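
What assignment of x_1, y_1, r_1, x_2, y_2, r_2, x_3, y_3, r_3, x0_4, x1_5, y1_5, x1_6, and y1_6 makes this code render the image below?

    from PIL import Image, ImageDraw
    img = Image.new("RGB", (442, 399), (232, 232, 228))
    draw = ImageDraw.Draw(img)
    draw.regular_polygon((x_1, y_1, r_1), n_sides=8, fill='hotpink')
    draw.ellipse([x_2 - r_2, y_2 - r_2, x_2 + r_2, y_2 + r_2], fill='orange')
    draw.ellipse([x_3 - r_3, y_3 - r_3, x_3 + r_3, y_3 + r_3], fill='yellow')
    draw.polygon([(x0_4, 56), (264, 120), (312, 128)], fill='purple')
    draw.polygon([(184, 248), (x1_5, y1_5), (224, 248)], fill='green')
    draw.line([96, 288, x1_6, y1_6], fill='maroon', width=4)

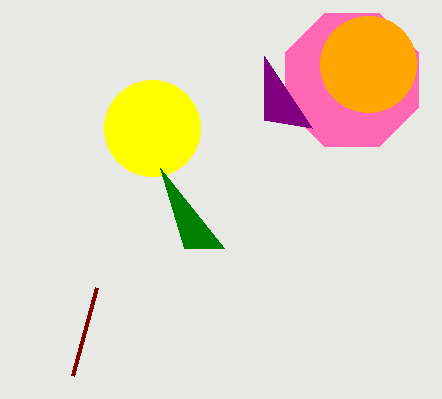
x_1 = 352
y_1 = 80
r_1 = 72
x_2 = 368
y_2 = 64
r_2 = 48
x_3 = 152
y_3 = 128
r_3 = 48
x0_4 = 264
x1_5 = 160
y1_5 = 168
x1_6 = 72
y1_6 = 376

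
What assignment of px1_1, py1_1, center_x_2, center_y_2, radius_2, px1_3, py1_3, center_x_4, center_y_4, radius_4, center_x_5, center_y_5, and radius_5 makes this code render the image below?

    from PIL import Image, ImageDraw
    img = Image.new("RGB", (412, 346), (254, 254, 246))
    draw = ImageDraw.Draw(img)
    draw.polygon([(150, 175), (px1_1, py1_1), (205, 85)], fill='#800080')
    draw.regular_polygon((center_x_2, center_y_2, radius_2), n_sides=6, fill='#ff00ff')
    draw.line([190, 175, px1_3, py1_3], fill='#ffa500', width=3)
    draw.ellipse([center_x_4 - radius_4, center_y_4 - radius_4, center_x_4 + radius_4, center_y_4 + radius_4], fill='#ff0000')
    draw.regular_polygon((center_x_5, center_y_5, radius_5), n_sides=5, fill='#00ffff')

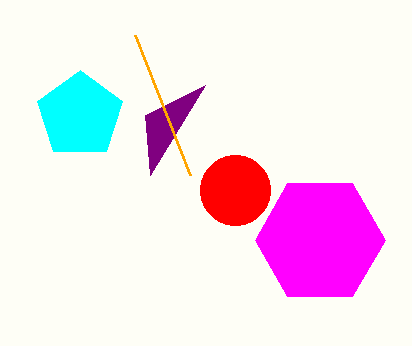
px1_1 = 145; py1_1 = 115; center_x_2 = 320; center_y_2 = 240; radius_2 = 65; px1_3 = 135; py1_3 = 35; center_x_4 = 235; center_y_4 = 190; radius_4 = 35; center_x_5 = 80; center_y_5 = 115; radius_5 = 45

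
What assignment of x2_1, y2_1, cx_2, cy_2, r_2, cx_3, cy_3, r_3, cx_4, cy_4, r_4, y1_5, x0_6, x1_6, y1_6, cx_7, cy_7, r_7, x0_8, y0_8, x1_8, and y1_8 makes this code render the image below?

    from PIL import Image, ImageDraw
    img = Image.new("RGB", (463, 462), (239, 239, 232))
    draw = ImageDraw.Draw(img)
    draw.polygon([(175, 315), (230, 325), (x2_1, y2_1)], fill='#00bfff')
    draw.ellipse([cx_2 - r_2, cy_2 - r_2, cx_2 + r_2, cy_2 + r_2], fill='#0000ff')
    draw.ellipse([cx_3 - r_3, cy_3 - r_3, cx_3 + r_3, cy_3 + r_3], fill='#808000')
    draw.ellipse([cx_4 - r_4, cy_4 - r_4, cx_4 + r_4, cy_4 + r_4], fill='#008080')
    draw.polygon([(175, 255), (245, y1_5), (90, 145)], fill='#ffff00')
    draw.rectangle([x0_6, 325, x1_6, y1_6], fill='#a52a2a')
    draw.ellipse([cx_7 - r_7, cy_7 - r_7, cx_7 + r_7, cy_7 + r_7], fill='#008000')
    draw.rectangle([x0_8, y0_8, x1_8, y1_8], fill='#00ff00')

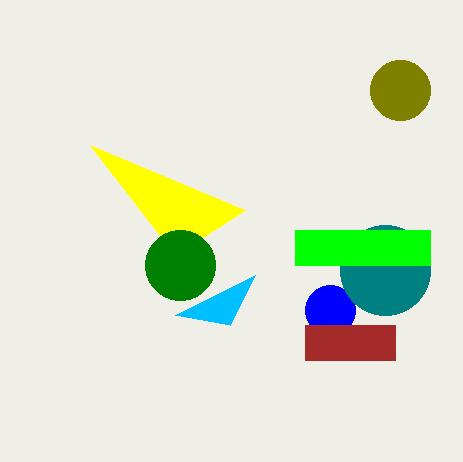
x2_1 = 255, y2_1 = 275, cx_2 = 330, cy_2 = 310, r_2 = 25, cx_3 = 400, cy_3 = 90, r_3 = 30, cx_4 = 385, cy_4 = 270, r_4 = 45, y1_5 = 210, x0_6 = 305, x1_6 = 395, y1_6 = 360, cx_7 = 180, cy_7 = 265, r_7 = 35, x0_8 = 295, y0_8 = 230, x1_8 = 430, y1_8 = 265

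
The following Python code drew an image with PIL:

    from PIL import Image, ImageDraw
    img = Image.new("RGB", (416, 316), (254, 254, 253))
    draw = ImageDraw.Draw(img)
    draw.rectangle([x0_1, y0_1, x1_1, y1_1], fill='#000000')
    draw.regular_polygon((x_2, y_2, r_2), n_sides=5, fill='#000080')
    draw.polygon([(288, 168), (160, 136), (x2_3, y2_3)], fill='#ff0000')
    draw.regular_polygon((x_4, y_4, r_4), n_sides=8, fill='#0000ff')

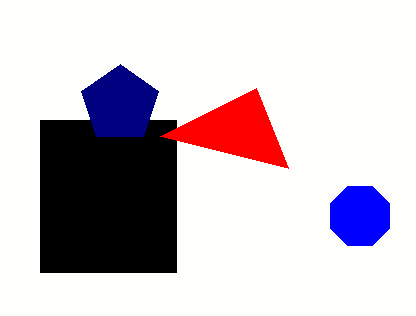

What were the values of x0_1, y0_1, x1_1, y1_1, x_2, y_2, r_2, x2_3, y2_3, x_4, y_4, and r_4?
x0_1 = 40, y0_1 = 120, x1_1 = 176, y1_1 = 272, x_2 = 120, y_2 = 104, r_2 = 40, x2_3 = 256, y2_3 = 88, x_4 = 360, y_4 = 216, r_4 = 32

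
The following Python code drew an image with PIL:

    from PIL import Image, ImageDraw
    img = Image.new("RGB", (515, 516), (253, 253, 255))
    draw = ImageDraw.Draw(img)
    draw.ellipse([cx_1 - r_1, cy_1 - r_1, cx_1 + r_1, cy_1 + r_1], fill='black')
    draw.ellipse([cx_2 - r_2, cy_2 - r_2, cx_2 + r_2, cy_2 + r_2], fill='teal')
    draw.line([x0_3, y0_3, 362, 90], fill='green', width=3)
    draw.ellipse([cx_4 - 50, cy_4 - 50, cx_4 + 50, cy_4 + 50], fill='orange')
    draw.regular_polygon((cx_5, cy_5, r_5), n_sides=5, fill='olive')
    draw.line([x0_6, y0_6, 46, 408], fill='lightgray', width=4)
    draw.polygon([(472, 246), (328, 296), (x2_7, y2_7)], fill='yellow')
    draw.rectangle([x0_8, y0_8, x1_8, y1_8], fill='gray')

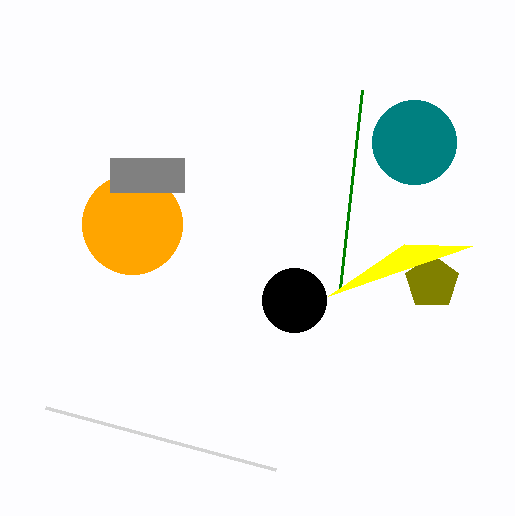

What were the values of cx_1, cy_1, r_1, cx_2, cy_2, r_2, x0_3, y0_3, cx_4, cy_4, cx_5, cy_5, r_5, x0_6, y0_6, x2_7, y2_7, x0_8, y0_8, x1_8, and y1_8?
cx_1 = 294; cy_1 = 300; r_1 = 32; cx_2 = 414; cy_2 = 142; r_2 = 42; x0_3 = 340; y0_3 = 288; cx_4 = 132; cy_4 = 224; cx_5 = 432; cy_5 = 282; r_5 = 28; x0_6 = 276; y0_6 = 470; x2_7 = 404; y2_7 = 244; x0_8 = 110; y0_8 = 158; x1_8 = 184; y1_8 = 192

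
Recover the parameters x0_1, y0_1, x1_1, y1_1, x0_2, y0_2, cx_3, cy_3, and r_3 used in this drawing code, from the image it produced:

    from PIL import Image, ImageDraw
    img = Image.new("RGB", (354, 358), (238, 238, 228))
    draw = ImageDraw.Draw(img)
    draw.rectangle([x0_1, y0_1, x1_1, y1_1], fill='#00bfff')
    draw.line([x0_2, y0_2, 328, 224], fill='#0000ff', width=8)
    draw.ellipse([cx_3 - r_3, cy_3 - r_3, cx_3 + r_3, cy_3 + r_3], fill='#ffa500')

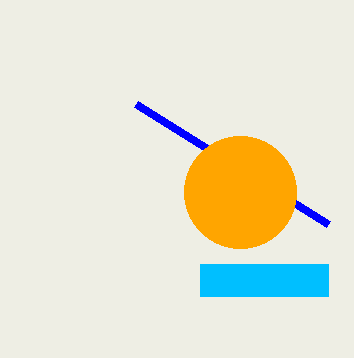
x0_1 = 200
y0_1 = 264
x1_1 = 328
y1_1 = 296
x0_2 = 136
y0_2 = 104
cx_3 = 240
cy_3 = 192
r_3 = 56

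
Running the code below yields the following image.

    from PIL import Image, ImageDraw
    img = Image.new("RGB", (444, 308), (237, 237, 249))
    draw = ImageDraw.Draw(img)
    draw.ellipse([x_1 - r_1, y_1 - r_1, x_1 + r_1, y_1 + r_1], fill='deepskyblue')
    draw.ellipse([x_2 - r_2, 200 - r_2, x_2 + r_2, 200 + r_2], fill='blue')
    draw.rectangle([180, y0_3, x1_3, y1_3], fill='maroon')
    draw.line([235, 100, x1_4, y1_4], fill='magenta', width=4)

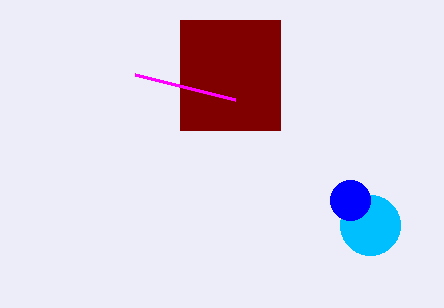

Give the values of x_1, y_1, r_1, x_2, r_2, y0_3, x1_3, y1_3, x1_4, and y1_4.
x_1 = 370; y_1 = 225; r_1 = 30; x_2 = 350; r_2 = 20; y0_3 = 20; x1_3 = 280; y1_3 = 130; x1_4 = 135; y1_4 = 75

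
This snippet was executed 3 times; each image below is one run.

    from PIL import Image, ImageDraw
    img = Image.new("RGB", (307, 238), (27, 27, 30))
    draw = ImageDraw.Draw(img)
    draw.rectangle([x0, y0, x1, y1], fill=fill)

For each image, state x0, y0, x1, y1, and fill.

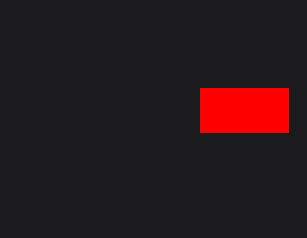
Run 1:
x0 = 200
y0 = 88
x1 = 288
y1 = 132
fill = 'red'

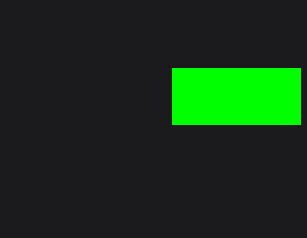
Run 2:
x0 = 172, y0 = 68, x1 = 300, y1 = 124, fill = 'lime'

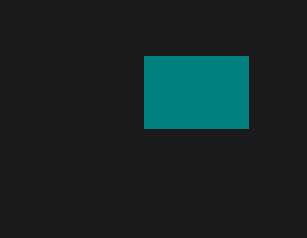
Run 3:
x0 = 144, y0 = 56, x1 = 248, y1 = 128, fill = 'teal'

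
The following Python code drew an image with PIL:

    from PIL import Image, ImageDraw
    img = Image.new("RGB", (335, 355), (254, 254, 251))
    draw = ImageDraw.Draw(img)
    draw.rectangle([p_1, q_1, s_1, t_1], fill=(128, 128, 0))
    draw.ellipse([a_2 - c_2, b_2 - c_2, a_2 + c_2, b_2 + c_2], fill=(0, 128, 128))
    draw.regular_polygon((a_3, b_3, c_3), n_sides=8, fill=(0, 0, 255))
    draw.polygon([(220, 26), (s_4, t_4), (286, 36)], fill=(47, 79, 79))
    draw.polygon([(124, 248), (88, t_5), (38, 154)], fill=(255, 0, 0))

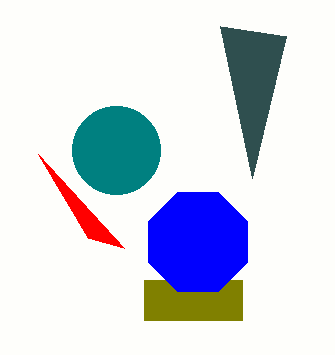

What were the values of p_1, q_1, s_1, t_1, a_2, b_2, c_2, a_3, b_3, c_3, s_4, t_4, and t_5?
p_1 = 144, q_1 = 280, s_1 = 242, t_1 = 320, a_2 = 116, b_2 = 150, c_2 = 44, a_3 = 198, b_3 = 242, c_3 = 54, s_4 = 252, t_4 = 178, t_5 = 238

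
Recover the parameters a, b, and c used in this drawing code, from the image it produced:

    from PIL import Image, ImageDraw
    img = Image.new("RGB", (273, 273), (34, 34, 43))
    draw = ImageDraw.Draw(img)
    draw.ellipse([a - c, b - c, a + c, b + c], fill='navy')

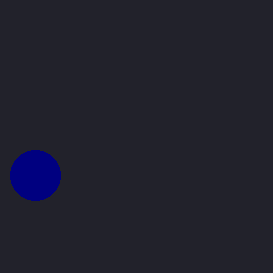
a = 35, b = 175, c = 25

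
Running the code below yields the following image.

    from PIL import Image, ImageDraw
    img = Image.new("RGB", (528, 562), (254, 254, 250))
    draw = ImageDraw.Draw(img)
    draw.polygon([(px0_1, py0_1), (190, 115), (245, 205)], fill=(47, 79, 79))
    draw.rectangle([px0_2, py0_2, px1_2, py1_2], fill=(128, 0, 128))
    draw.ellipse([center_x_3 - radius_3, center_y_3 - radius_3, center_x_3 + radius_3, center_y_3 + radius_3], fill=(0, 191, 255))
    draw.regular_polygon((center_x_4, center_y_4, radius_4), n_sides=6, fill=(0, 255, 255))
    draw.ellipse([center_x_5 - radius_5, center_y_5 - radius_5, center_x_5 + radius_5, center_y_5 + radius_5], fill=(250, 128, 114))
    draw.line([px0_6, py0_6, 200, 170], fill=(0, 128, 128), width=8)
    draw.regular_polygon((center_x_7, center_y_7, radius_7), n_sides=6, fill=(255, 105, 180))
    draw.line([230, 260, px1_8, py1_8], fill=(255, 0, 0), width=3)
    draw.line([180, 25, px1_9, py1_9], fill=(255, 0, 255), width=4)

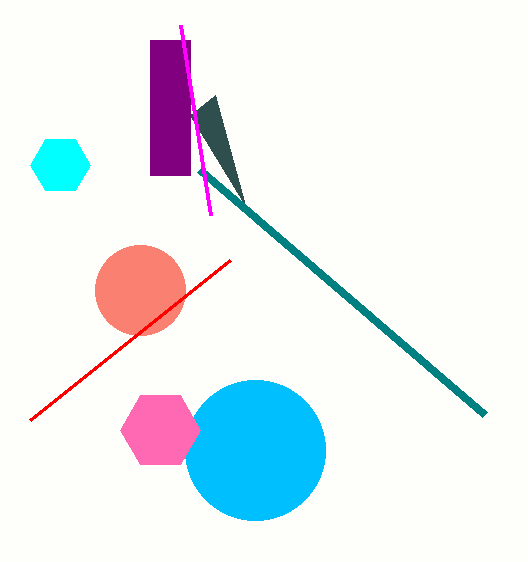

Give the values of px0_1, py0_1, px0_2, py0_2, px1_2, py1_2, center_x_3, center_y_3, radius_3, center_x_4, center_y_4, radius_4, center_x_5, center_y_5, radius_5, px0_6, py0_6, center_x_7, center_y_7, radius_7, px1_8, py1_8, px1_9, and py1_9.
px0_1 = 215
py0_1 = 95
px0_2 = 150
py0_2 = 40
px1_2 = 190
py1_2 = 175
center_x_3 = 255
center_y_3 = 450
radius_3 = 70
center_x_4 = 60
center_y_4 = 165
radius_4 = 30
center_x_5 = 140
center_y_5 = 290
radius_5 = 45
px0_6 = 485
py0_6 = 415
center_x_7 = 160
center_y_7 = 430
radius_7 = 40
px1_8 = 30
py1_8 = 420
px1_9 = 210
py1_9 = 215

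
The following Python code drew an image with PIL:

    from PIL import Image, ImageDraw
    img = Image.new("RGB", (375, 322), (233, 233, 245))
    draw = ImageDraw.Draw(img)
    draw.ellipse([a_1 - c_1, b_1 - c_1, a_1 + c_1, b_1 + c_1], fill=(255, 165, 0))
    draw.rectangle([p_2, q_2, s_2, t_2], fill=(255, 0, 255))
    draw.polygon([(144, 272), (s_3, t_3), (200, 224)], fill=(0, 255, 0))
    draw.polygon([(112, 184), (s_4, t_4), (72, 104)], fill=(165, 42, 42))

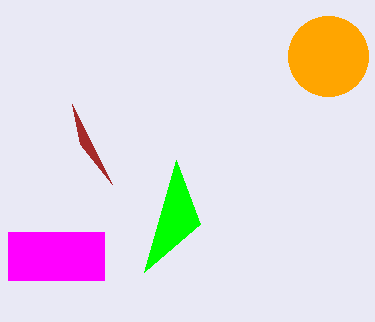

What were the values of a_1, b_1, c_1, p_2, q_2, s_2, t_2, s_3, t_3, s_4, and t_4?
a_1 = 328; b_1 = 56; c_1 = 40; p_2 = 8; q_2 = 232; s_2 = 104; t_2 = 280; s_3 = 176; t_3 = 160; s_4 = 80; t_4 = 144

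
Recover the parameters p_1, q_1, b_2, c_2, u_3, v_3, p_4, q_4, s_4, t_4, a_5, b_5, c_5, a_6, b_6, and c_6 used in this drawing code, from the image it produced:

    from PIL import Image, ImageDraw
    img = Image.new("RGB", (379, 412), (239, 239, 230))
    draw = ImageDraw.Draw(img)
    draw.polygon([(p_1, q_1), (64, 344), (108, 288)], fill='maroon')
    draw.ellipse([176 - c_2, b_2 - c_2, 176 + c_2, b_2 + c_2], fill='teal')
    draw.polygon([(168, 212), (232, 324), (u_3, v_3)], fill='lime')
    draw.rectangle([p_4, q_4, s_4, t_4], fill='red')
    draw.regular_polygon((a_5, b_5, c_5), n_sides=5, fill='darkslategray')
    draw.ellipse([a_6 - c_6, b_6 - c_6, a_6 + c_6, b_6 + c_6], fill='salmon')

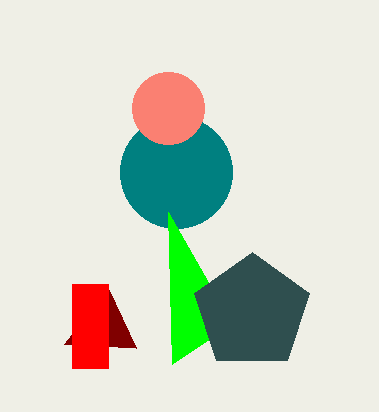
p_1 = 136; q_1 = 348; b_2 = 172; c_2 = 56; u_3 = 172; v_3 = 364; p_4 = 72; q_4 = 284; s_4 = 108; t_4 = 368; a_5 = 252; b_5 = 312; c_5 = 60; a_6 = 168; b_6 = 108; c_6 = 36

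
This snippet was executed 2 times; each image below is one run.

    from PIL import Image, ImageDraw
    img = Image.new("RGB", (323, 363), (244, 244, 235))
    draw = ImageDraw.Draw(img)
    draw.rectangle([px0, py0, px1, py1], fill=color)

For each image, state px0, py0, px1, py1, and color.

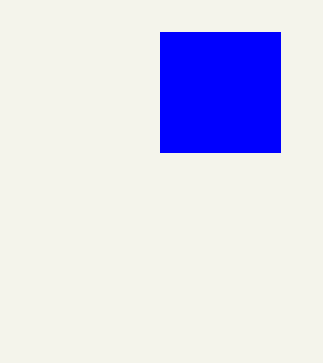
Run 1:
px0 = 160
py0 = 32
px1 = 280
py1 = 152
color = 'blue'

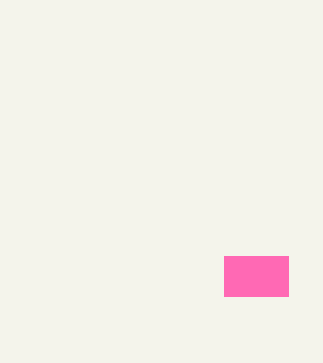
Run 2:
px0 = 224; py0 = 256; px1 = 288; py1 = 296; color = 'hotpink'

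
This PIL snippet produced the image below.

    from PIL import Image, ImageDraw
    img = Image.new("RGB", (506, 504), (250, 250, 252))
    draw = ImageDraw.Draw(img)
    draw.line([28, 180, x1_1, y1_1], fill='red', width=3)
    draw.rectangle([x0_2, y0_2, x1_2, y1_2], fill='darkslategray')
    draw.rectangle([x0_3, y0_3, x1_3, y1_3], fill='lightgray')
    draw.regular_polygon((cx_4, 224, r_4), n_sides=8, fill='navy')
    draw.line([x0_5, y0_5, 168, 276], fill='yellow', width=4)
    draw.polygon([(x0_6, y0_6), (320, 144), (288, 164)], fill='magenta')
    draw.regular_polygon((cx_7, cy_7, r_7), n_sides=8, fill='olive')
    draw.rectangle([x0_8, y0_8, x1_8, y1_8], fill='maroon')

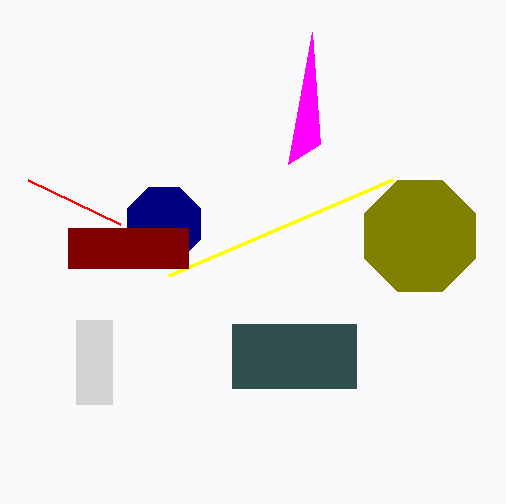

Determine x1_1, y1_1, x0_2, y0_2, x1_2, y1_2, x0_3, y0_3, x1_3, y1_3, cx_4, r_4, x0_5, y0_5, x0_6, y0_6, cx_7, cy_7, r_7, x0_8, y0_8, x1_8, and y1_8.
x1_1 = 120, y1_1 = 224, x0_2 = 232, y0_2 = 324, x1_2 = 356, y1_2 = 388, x0_3 = 76, y0_3 = 320, x1_3 = 112, y1_3 = 404, cx_4 = 164, r_4 = 40, x0_5 = 392, y0_5 = 180, x0_6 = 312, y0_6 = 32, cx_7 = 420, cy_7 = 236, r_7 = 60, x0_8 = 68, y0_8 = 228, x1_8 = 188, y1_8 = 268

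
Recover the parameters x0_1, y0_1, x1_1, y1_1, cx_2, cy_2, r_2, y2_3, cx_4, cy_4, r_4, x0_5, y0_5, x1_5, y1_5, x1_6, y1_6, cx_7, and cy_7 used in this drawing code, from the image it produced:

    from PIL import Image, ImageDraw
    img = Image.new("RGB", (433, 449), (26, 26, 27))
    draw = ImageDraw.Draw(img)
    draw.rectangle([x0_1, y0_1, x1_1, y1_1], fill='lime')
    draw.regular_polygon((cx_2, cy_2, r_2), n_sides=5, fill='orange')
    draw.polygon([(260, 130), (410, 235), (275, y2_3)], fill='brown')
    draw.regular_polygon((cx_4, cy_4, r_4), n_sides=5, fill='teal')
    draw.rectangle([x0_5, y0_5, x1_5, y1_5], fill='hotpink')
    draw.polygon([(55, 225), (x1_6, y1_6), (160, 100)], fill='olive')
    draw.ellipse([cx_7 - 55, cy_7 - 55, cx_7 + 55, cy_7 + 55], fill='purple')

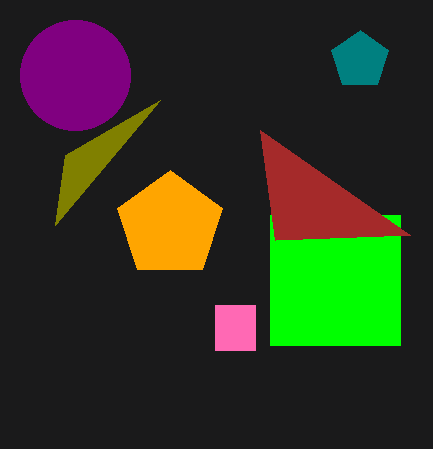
x0_1 = 270
y0_1 = 215
x1_1 = 400
y1_1 = 345
cx_2 = 170
cy_2 = 225
r_2 = 55
y2_3 = 240
cx_4 = 360
cy_4 = 60
r_4 = 30
x0_5 = 215
y0_5 = 305
x1_5 = 255
y1_5 = 350
x1_6 = 65
y1_6 = 155
cx_7 = 75
cy_7 = 75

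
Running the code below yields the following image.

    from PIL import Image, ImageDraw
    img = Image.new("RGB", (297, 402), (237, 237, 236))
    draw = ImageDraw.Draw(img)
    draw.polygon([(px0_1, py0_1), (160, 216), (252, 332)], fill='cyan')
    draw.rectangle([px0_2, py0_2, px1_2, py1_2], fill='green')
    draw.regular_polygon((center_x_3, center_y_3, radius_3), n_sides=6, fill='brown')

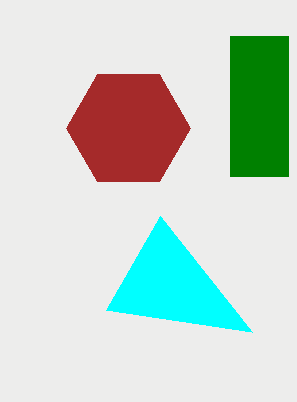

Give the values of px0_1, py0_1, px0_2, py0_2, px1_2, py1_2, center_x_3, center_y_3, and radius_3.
px0_1 = 106, py0_1 = 310, px0_2 = 230, py0_2 = 36, px1_2 = 288, py1_2 = 176, center_x_3 = 128, center_y_3 = 128, radius_3 = 62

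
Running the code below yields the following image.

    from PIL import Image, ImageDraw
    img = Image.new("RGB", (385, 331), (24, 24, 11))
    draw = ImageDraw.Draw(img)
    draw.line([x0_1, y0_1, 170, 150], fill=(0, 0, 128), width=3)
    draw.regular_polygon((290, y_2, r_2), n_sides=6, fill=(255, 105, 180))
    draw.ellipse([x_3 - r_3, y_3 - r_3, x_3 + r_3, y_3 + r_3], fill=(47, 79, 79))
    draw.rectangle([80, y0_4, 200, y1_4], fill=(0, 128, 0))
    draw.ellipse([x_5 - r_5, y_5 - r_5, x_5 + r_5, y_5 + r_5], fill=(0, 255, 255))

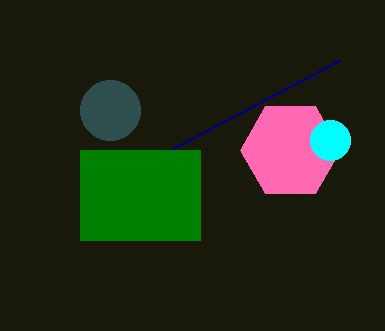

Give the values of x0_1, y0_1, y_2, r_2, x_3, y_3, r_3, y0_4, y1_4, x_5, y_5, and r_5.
x0_1 = 340; y0_1 = 60; y_2 = 150; r_2 = 50; x_3 = 110; y_3 = 110; r_3 = 30; y0_4 = 150; y1_4 = 240; x_5 = 330; y_5 = 140; r_5 = 20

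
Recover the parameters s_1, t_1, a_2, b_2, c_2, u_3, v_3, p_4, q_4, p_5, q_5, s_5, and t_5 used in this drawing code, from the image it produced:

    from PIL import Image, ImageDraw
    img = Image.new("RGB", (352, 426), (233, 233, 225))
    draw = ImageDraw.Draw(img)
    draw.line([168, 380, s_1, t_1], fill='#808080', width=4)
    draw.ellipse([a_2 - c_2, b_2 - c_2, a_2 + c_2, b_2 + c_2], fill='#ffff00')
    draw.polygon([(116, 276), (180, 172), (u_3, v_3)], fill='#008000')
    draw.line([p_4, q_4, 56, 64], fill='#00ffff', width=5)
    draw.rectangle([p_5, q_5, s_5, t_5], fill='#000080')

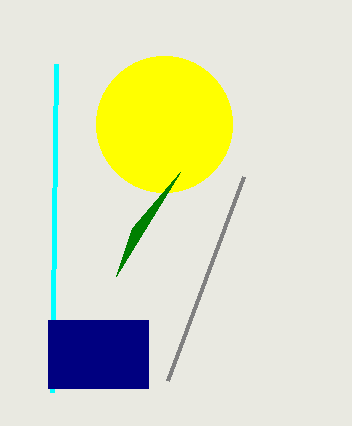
s_1 = 244, t_1 = 176, a_2 = 164, b_2 = 124, c_2 = 68, u_3 = 132, v_3 = 228, p_4 = 52, q_4 = 392, p_5 = 48, q_5 = 320, s_5 = 148, t_5 = 388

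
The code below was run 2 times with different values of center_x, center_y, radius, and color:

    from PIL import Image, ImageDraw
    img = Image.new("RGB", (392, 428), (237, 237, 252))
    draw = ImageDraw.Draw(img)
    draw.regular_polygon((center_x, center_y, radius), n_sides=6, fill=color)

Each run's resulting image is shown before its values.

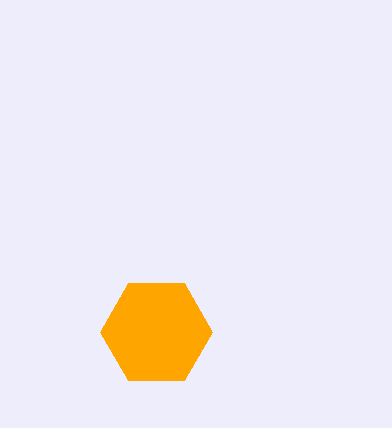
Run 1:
center_x = 156, center_y = 332, radius = 56, color = 'orange'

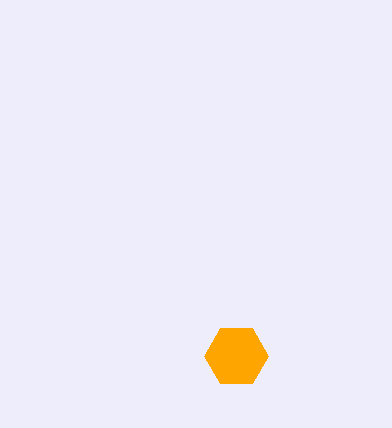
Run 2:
center_x = 236
center_y = 356
radius = 32
color = 'orange'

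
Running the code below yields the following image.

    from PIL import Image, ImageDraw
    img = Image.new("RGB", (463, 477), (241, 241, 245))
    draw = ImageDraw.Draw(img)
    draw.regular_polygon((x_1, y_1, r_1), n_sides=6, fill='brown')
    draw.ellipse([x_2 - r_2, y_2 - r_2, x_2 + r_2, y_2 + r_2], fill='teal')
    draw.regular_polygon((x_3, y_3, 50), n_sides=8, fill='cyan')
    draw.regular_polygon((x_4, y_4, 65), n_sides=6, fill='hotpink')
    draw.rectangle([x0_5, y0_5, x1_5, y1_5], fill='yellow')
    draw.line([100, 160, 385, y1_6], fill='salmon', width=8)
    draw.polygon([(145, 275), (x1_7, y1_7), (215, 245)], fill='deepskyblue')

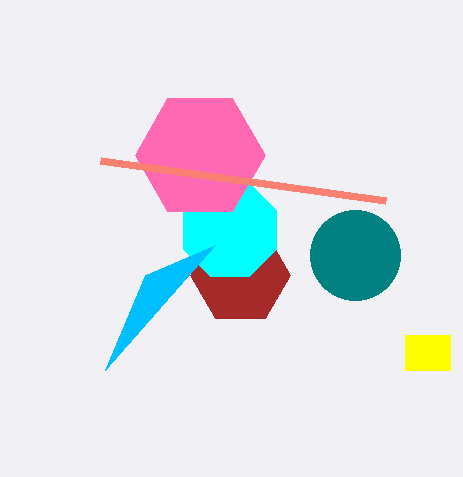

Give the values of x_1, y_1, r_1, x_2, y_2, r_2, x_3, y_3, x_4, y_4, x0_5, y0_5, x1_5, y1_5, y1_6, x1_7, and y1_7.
x_1 = 240, y_1 = 275, r_1 = 50, x_2 = 355, y_2 = 255, r_2 = 45, x_3 = 230, y_3 = 230, x_4 = 200, y_4 = 155, x0_5 = 405, y0_5 = 335, x1_5 = 450, y1_5 = 370, y1_6 = 200, x1_7 = 105, y1_7 = 370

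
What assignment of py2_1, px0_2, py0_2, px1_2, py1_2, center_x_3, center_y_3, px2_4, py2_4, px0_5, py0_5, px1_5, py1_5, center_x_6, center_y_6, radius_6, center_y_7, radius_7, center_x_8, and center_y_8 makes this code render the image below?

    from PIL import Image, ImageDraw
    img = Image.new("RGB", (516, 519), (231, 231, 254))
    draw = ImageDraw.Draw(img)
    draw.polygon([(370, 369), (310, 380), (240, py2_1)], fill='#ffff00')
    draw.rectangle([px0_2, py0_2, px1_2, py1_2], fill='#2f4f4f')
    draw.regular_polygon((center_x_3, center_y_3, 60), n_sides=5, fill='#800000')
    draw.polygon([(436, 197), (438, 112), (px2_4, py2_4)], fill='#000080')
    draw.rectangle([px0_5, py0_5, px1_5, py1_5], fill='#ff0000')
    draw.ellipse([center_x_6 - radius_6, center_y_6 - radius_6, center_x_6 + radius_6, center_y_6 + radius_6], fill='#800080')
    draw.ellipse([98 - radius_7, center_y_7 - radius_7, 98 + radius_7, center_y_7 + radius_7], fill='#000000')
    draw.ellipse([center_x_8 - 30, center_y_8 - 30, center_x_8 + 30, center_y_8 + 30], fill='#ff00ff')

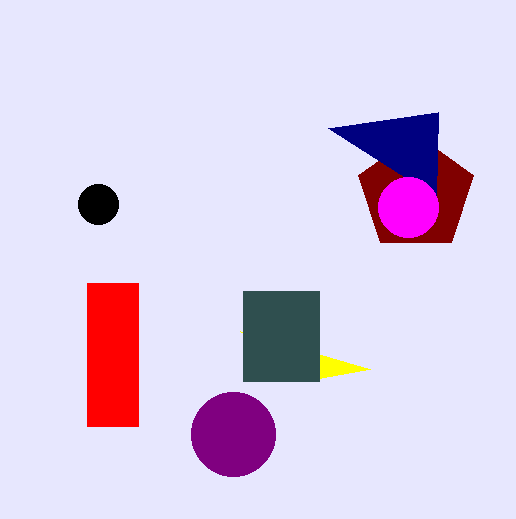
py2_1 = 331, px0_2 = 243, py0_2 = 291, px1_2 = 319, py1_2 = 381, center_x_3 = 416, center_y_3 = 194, px2_4 = 328, py2_4 = 128, px0_5 = 87, py0_5 = 283, px1_5 = 138, py1_5 = 426, center_x_6 = 233, center_y_6 = 434, radius_6 = 42, center_y_7 = 204, radius_7 = 20, center_x_8 = 408, center_y_8 = 207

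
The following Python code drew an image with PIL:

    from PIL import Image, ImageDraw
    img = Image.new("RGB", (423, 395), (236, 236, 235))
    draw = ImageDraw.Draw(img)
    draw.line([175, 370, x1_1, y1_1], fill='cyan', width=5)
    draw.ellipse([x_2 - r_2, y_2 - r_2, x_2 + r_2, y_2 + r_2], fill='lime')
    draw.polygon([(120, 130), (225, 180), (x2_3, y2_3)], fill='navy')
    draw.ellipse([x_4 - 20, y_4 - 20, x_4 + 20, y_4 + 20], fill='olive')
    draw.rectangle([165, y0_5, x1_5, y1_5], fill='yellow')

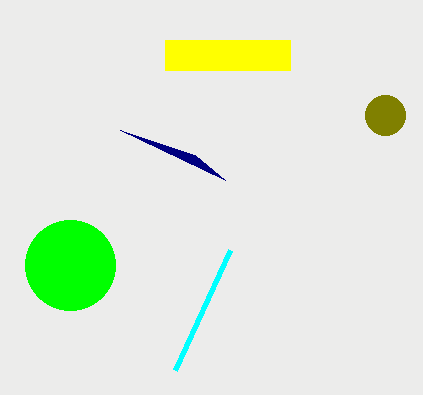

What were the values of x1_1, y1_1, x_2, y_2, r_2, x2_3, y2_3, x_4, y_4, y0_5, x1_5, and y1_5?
x1_1 = 230, y1_1 = 250, x_2 = 70, y_2 = 265, r_2 = 45, x2_3 = 195, y2_3 = 155, x_4 = 385, y_4 = 115, y0_5 = 40, x1_5 = 290, y1_5 = 70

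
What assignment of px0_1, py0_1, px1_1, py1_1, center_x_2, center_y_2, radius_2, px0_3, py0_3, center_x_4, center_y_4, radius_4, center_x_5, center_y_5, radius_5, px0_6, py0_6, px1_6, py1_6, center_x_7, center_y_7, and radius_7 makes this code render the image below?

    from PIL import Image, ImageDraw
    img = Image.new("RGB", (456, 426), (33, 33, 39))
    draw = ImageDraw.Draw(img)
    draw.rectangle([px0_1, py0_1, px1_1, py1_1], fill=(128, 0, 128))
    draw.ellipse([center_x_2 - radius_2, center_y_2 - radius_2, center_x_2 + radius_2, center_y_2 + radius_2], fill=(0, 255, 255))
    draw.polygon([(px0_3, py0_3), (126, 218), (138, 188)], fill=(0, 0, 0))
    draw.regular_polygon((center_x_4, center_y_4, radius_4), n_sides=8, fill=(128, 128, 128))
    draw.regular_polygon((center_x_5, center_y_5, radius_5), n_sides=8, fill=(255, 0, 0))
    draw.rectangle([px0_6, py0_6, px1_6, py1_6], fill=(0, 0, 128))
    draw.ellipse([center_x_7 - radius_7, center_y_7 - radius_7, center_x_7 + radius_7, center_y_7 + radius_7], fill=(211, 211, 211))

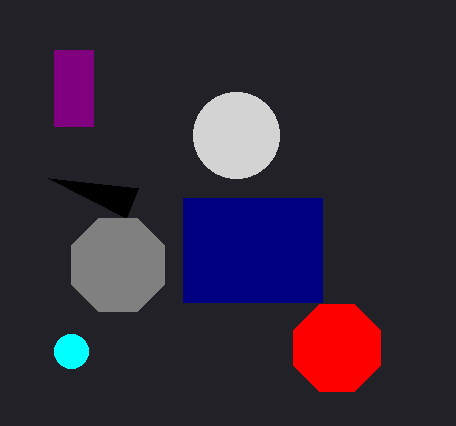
px0_1 = 54
py0_1 = 50
px1_1 = 93
py1_1 = 126
center_x_2 = 71
center_y_2 = 351
radius_2 = 17
px0_3 = 48
py0_3 = 178
center_x_4 = 118
center_y_4 = 265
radius_4 = 50
center_x_5 = 337
center_y_5 = 348
radius_5 = 47
px0_6 = 183
py0_6 = 198
px1_6 = 322
py1_6 = 302
center_x_7 = 236
center_y_7 = 135
radius_7 = 43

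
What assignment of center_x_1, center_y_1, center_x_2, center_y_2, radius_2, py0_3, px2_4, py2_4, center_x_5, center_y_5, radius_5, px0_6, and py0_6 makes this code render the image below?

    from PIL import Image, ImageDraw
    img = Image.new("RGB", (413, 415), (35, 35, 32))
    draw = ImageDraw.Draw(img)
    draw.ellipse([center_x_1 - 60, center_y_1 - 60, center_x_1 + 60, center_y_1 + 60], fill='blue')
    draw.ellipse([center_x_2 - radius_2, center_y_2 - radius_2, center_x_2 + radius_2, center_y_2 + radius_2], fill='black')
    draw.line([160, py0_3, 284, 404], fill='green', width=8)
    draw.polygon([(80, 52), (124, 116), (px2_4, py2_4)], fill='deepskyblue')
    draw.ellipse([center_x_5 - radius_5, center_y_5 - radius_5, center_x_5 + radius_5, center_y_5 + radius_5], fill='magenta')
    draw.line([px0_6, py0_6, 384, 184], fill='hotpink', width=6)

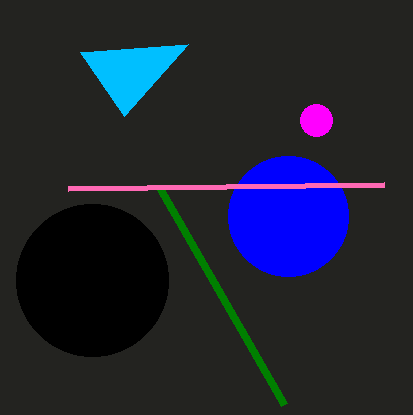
center_x_1 = 288, center_y_1 = 216, center_x_2 = 92, center_y_2 = 280, radius_2 = 76, py0_3 = 188, px2_4 = 188, py2_4 = 44, center_x_5 = 316, center_y_5 = 120, radius_5 = 16, px0_6 = 68, py0_6 = 188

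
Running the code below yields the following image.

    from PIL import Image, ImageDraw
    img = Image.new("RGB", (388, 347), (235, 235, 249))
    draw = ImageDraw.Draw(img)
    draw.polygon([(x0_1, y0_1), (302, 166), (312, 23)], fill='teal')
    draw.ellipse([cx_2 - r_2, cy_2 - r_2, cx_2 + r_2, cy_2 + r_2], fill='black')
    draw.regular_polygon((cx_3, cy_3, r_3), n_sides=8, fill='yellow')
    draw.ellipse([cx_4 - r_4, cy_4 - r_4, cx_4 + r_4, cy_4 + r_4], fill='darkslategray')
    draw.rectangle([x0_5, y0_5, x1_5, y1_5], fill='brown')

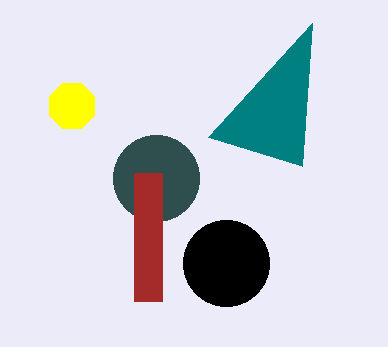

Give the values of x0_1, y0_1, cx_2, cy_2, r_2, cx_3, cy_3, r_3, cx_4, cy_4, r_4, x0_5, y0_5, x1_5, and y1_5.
x0_1 = 208
y0_1 = 137
cx_2 = 226
cy_2 = 263
r_2 = 43
cx_3 = 72
cy_3 = 106
r_3 = 24
cx_4 = 156
cy_4 = 178
r_4 = 43
x0_5 = 134
y0_5 = 173
x1_5 = 162
y1_5 = 301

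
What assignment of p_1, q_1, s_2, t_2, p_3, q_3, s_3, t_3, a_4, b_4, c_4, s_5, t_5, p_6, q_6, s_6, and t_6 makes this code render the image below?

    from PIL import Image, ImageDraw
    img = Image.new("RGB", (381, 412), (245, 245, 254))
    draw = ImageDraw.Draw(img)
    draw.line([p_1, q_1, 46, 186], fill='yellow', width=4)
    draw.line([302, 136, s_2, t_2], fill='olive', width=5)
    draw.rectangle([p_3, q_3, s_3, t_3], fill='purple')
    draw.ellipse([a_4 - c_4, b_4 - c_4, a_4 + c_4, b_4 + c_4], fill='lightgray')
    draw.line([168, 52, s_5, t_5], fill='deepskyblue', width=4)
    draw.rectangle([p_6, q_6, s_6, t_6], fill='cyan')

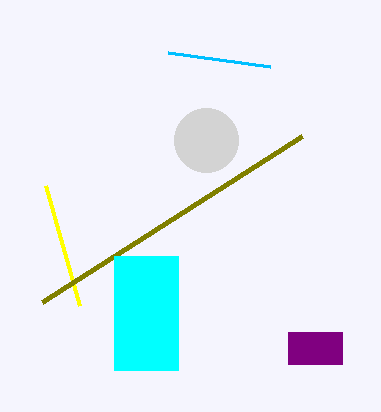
p_1 = 80
q_1 = 306
s_2 = 42
t_2 = 302
p_3 = 288
q_3 = 332
s_3 = 342
t_3 = 364
a_4 = 206
b_4 = 140
c_4 = 32
s_5 = 270
t_5 = 66
p_6 = 114
q_6 = 256
s_6 = 178
t_6 = 370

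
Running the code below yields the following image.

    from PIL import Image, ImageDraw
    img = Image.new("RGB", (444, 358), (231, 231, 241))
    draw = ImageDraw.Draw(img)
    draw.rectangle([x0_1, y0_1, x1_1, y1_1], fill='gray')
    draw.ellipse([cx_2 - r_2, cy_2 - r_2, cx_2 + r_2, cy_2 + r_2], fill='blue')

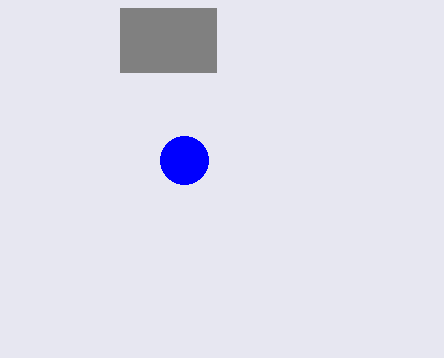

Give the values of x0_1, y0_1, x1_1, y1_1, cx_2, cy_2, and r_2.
x0_1 = 120
y0_1 = 8
x1_1 = 216
y1_1 = 72
cx_2 = 184
cy_2 = 160
r_2 = 24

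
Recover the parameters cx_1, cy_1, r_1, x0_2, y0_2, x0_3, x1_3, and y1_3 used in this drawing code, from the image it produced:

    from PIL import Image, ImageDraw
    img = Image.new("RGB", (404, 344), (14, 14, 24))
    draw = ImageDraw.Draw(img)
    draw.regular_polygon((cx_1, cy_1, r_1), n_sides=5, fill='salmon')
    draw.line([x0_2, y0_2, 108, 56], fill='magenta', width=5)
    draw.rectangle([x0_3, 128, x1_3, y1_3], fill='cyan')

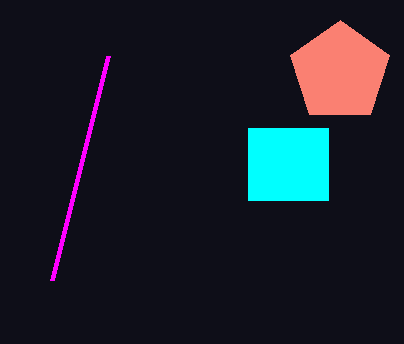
cx_1 = 340, cy_1 = 72, r_1 = 52, x0_2 = 52, y0_2 = 280, x0_3 = 248, x1_3 = 328, y1_3 = 200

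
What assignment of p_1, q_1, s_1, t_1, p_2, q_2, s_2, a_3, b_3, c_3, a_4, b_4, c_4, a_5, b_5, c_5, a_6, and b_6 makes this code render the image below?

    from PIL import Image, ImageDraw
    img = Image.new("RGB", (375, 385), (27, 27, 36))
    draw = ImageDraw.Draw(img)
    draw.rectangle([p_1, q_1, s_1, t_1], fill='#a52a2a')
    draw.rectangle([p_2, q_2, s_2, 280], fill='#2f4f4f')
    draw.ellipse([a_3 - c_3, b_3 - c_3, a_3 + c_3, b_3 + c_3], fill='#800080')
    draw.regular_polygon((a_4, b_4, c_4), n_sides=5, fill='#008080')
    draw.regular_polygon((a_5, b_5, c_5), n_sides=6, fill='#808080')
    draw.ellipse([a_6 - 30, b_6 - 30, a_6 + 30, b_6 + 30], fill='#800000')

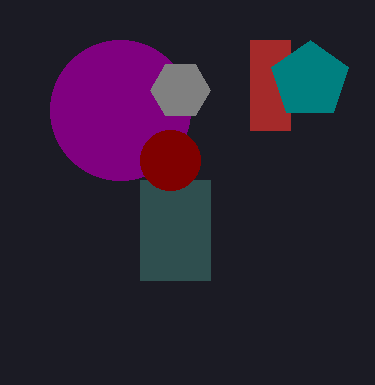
p_1 = 250
q_1 = 40
s_1 = 290
t_1 = 130
p_2 = 140
q_2 = 180
s_2 = 210
a_3 = 120
b_3 = 110
c_3 = 70
a_4 = 310
b_4 = 80
c_4 = 40
a_5 = 180
b_5 = 90
c_5 = 30
a_6 = 170
b_6 = 160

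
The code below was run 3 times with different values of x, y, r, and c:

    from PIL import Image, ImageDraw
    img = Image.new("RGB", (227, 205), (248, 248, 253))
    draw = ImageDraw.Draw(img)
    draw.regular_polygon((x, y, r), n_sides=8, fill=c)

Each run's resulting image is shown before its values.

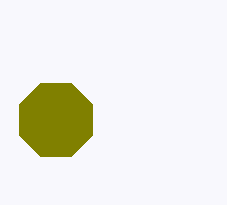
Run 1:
x = 56, y = 120, r = 40, c = 'olive'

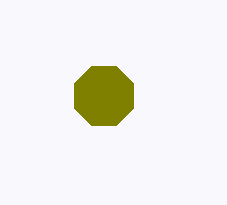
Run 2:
x = 104, y = 96, r = 32, c = 'olive'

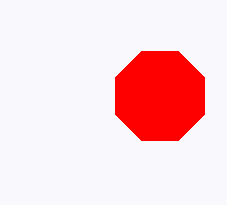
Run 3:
x = 160; y = 96; r = 48; c = 'red'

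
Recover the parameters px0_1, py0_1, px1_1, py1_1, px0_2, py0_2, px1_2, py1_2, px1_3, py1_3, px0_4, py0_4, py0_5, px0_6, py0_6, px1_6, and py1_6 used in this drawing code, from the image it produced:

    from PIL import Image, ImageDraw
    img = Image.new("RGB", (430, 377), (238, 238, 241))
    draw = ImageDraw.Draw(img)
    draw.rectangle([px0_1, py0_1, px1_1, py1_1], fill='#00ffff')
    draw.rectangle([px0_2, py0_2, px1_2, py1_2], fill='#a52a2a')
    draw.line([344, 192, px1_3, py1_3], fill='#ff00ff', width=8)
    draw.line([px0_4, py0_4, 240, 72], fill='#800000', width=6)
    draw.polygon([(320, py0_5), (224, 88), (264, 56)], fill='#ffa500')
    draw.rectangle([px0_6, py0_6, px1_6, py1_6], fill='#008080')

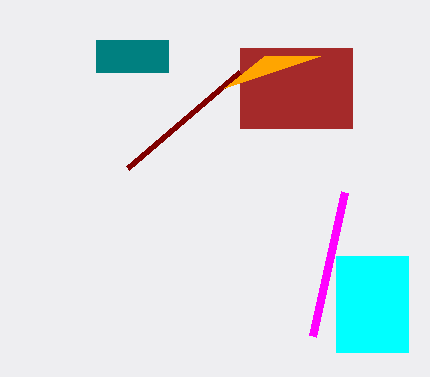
px0_1 = 336; py0_1 = 256; px1_1 = 408; py1_1 = 352; px0_2 = 240; py0_2 = 48; px1_2 = 352; py1_2 = 128; px1_3 = 312; py1_3 = 336; px0_4 = 128; py0_4 = 168; py0_5 = 56; px0_6 = 96; py0_6 = 40; px1_6 = 168; py1_6 = 72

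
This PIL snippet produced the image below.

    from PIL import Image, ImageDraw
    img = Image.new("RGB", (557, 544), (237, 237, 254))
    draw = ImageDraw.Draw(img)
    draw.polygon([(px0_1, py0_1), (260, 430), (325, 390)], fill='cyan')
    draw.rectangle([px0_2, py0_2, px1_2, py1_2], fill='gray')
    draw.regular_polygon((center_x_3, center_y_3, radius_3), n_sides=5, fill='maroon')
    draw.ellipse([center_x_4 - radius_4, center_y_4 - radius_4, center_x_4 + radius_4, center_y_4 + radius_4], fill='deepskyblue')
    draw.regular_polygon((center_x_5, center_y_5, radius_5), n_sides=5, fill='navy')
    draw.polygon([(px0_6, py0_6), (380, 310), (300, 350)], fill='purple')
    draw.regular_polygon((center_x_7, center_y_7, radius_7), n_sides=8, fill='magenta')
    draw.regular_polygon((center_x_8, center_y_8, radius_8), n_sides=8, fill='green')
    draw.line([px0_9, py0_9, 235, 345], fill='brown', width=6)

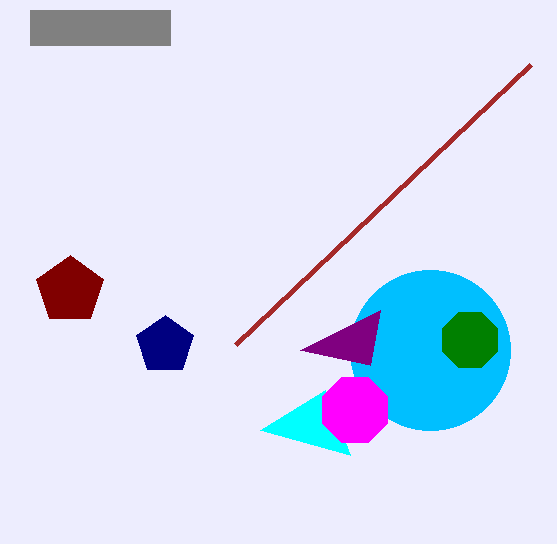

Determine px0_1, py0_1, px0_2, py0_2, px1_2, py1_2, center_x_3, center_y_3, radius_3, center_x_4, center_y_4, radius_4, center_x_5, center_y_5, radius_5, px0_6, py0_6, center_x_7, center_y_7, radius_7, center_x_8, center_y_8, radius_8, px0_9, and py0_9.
px0_1 = 350; py0_1 = 455; px0_2 = 30; py0_2 = 10; px1_2 = 170; py1_2 = 45; center_x_3 = 70; center_y_3 = 290; radius_3 = 35; center_x_4 = 430; center_y_4 = 350; radius_4 = 80; center_x_5 = 165; center_y_5 = 345; radius_5 = 30; px0_6 = 370; py0_6 = 365; center_x_7 = 355; center_y_7 = 410; radius_7 = 35; center_x_8 = 470; center_y_8 = 340; radius_8 = 30; px0_9 = 530; py0_9 = 65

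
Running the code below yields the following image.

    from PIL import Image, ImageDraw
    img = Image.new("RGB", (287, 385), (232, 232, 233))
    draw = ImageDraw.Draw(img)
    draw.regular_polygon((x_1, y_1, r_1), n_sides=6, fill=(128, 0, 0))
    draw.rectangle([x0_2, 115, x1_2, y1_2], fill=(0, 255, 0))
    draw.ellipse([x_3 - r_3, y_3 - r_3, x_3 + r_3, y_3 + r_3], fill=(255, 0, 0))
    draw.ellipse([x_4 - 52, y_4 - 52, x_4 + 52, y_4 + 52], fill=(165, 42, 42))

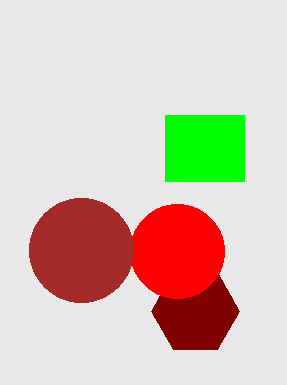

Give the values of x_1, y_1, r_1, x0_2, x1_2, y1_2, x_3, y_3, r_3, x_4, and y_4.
x_1 = 195; y_1 = 311; r_1 = 44; x0_2 = 165; x1_2 = 244; y1_2 = 181; x_3 = 177; y_3 = 251; r_3 = 47; x_4 = 81; y_4 = 250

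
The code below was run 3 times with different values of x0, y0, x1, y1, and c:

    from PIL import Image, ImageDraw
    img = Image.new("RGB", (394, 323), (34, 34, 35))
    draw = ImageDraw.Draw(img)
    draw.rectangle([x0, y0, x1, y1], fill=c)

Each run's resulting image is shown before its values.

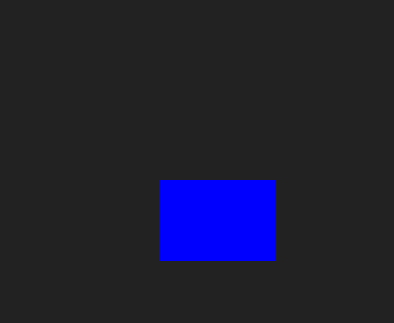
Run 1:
x0 = 160
y0 = 180
x1 = 275
y1 = 260
c = 'blue'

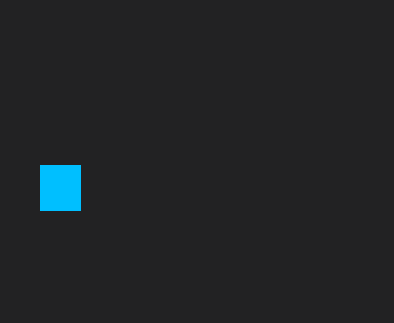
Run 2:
x0 = 40
y0 = 165
x1 = 80
y1 = 210
c = 'deepskyblue'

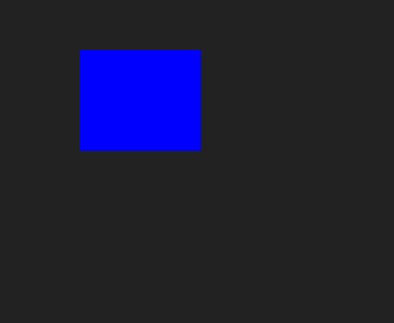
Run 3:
x0 = 80
y0 = 50
x1 = 200
y1 = 150
c = 'blue'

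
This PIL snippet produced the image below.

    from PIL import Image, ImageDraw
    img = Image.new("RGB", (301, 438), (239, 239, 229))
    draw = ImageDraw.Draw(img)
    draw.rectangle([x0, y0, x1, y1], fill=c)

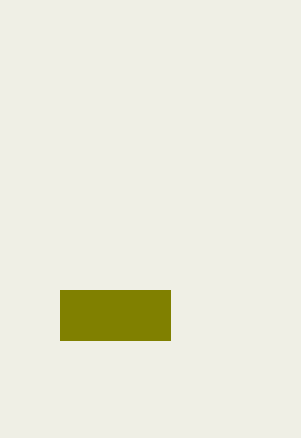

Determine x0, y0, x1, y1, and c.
x0 = 60, y0 = 290, x1 = 170, y1 = 340, c = 'olive'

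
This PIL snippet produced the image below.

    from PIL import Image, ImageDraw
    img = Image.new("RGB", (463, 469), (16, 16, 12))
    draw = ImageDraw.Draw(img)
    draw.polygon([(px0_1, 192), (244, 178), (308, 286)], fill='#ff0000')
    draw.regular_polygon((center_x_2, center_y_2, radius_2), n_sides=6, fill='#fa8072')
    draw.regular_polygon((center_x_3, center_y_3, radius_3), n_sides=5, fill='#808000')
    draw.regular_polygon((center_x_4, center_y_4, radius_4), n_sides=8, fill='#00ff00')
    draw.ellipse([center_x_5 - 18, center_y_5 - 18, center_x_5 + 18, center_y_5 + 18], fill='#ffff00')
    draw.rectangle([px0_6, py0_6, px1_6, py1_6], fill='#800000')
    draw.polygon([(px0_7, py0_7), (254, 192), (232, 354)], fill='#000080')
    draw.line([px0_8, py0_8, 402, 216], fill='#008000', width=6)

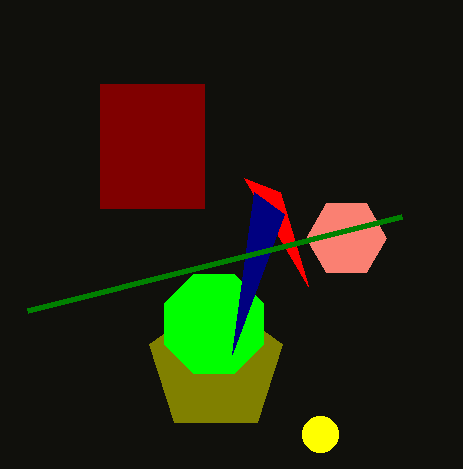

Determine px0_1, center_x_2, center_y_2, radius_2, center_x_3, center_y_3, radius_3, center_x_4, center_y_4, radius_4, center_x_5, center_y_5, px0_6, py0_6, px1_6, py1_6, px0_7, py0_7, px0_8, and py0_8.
px0_1 = 280
center_x_2 = 346
center_y_2 = 238
radius_2 = 40
center_x_3 = 216
center_y_3 = 366
radius_3 = 70
center_x_4 = 214
center_y_4 = 324
radius_4 = 54
center_x_5 = 320
center_y_5 = 434
px0_6 = 100
py0_6 = 84
px1_6 = 204
py1_6 = 208
px0_7 = 284
py0_7 = 214
px0_8 = 28
py0_8 = 310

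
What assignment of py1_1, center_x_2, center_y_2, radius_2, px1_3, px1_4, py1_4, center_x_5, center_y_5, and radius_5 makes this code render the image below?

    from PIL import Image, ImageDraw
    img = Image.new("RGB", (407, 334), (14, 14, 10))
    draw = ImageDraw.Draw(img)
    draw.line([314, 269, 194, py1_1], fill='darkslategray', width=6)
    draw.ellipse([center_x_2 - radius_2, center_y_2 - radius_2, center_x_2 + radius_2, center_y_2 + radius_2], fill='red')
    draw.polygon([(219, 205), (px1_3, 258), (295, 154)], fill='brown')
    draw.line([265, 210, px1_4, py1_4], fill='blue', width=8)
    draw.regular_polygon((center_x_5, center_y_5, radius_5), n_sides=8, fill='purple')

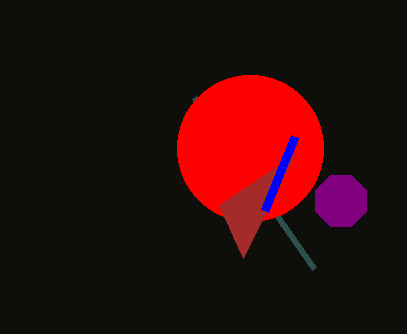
py1_1 = 98
center_x_2 = 250
center_y_2 = 148
radius_2 = 73
px1_3 = 243
px1_4 = 295
py1_4 = 136
center_x_5 = 341
center_y_5 = 201
radius_5 = 28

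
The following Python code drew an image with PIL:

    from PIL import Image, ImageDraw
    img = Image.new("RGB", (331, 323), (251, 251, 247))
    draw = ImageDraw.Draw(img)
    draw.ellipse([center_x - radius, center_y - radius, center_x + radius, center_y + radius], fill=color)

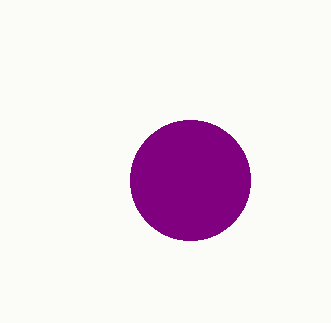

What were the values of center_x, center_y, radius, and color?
center_x = 190; center_y = 180; radius = 60; color = 'purple'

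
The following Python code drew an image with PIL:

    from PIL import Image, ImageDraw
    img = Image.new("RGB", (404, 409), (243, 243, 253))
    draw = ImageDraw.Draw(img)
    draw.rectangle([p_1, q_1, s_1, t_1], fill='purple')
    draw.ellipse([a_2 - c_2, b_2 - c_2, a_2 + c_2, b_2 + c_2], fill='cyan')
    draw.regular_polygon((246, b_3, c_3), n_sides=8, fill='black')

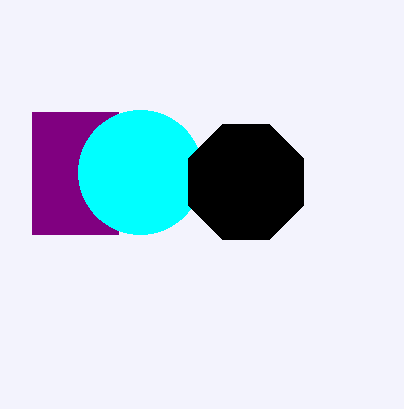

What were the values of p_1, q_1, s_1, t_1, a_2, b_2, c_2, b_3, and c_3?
p_1 = 32
q_1 = 112
s_1 = 118
t_1 = 234
a_2 = 140
b_2 = 172
c_2 = 62
b_3 = 182
c_3 = 62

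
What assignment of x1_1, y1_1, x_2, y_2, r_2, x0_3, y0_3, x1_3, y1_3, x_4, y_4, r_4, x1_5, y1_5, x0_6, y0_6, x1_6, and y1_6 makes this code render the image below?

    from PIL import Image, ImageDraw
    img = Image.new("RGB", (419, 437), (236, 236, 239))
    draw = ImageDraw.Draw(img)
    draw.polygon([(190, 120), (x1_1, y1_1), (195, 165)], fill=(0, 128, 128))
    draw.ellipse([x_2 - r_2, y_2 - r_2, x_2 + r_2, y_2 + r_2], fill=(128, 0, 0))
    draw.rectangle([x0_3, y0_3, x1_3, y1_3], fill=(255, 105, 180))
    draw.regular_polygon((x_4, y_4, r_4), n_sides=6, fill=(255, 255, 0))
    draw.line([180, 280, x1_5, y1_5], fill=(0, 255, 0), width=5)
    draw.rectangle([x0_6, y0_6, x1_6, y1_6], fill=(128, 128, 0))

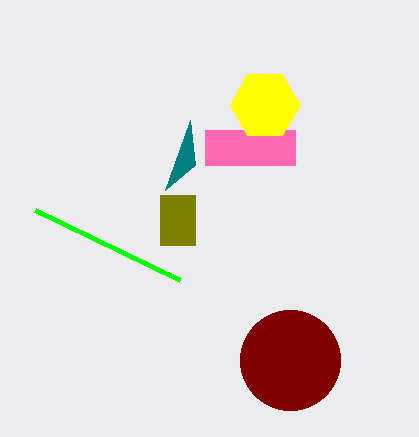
x1_1 = 165; y1_1 = 190; x_2 = 290; y_2 = 360; r_2 = 50; x0_3 = 205; y0_3 = 130; x1_3 = 295; y1_3 = 165; x_4 = 265; y_4 = 105; r_4 = 35; x1_5 = 35; y1_5 = 210; x0_6 = 160; y0_6 = 195; x1_6 = 195; y1_6 = 245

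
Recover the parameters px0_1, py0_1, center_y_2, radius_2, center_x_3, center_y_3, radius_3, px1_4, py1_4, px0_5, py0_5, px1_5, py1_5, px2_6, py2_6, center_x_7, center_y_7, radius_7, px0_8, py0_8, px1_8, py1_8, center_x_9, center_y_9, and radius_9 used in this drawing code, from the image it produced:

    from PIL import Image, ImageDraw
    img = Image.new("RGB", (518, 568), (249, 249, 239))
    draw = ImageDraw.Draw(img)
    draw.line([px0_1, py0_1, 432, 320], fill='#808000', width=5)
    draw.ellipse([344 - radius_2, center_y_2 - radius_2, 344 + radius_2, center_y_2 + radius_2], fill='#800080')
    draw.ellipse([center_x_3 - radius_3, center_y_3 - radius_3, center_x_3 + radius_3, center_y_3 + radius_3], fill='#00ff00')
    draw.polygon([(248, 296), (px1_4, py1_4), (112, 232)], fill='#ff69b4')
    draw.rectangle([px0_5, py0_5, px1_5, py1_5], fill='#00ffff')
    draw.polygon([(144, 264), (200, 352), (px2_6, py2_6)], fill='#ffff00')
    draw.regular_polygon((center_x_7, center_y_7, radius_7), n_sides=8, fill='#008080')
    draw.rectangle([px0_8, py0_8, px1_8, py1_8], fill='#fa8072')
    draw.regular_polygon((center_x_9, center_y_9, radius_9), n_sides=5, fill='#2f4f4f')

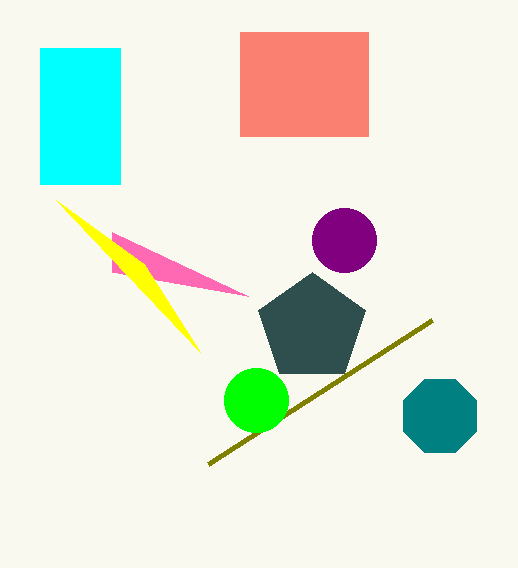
px0_1 = 208, py0_1 = 464, center_y_2 = 240, radius_2 = 32, center_x_3 = 256, center_y_3 = 400, radius_3 = 32, px1_4 = 112, py1_4 = 272, px0_5 = 40, py0_5 = 48, px1_5 = 120, py1_5 = 184, px2_6 = 56, py2_6 = 200, center_x_7 = 440, center_y_7 = 416, radius_7 = 40, px0_8 = 240, py0_8 = 32, px1_8 = 368, py1_8 = 136, center_x_9 = 312, center_y_9 = 328, radius_9 = 56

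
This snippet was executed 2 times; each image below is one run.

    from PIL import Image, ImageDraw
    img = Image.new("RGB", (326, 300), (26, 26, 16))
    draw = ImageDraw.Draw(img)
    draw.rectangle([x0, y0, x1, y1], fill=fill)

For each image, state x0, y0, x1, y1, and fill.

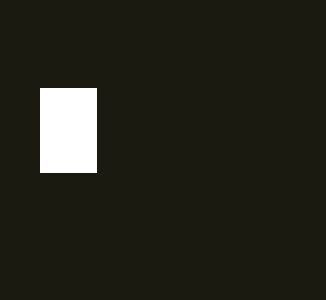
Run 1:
x0 = 40, y0 = 88, x1 = 96, y1 = 172, fill = 'white'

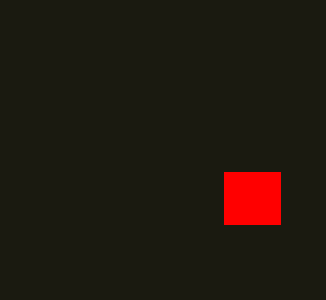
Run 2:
x0 = 224, y0 = 172, x1 = 280, y1 = 224, fill = 'red'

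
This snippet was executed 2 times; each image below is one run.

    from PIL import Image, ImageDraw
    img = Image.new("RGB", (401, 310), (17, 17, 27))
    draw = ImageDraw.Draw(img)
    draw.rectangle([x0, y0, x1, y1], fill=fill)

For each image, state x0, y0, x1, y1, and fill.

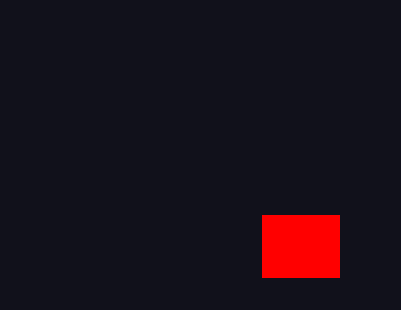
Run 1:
x0 = 262
y0 = 215
x1 = 339
y1 = 277
fill = 'red'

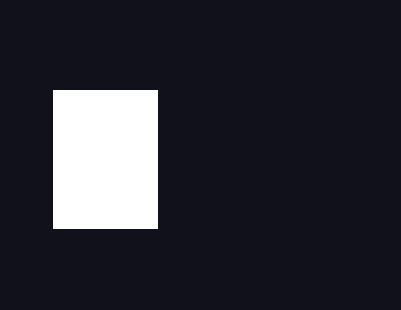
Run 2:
x0 = 53; y0 = 90; x1 = 157; y1 = 228; fill = 'white'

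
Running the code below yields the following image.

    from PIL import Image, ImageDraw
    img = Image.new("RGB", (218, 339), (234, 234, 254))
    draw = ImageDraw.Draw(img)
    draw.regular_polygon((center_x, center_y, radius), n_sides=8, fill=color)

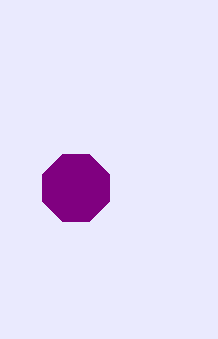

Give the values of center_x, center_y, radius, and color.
center_x = 76, center_y = 188, radius = 36, color = 'purple'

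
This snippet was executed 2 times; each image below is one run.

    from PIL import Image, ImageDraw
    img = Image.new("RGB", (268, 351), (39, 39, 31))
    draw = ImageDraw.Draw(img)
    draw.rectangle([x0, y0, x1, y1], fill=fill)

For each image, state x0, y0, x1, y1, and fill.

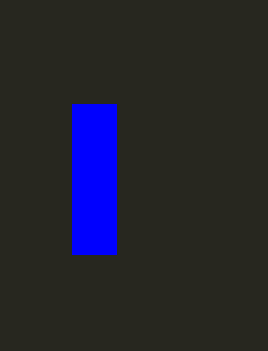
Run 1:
x0 = 72, y0 = 104, x1 = 116, y1 = 254, fill = 'blue'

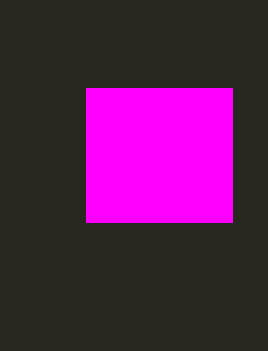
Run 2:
x0 = 86, y0 = 88, x1 = 232, y1 = 222, fill = 'magenta'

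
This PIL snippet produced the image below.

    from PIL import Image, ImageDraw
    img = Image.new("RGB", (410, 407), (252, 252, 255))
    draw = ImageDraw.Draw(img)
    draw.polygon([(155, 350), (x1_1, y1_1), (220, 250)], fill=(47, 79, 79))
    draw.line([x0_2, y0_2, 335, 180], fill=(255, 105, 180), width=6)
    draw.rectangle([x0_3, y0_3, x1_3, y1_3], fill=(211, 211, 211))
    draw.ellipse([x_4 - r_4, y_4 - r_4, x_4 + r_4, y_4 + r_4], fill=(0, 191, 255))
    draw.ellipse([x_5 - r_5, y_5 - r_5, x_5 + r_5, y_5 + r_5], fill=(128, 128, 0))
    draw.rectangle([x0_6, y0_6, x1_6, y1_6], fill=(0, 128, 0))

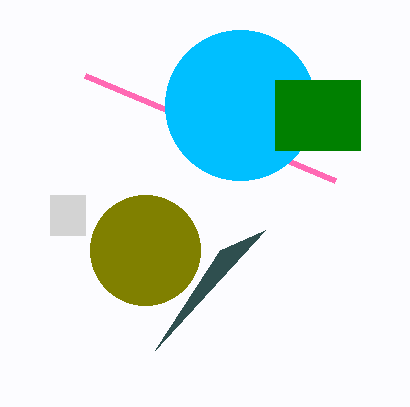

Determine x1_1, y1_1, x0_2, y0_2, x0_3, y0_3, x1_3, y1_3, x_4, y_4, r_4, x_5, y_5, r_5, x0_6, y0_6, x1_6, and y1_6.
x1_1 = 265; y1_1 = 230; x0_2 = 85; y0_2 = 75; x0_3 = 50; y0_3 = 195; x1_3 = 85; y1_3 = 235; x_4 = 240; y_4 = 105; r_4 = 75; x_5 = 145; y_5 = 250; r_5 = 55; x0_6 = 275; y0_6 = 80; x1_6 = 360; y1_6 = 150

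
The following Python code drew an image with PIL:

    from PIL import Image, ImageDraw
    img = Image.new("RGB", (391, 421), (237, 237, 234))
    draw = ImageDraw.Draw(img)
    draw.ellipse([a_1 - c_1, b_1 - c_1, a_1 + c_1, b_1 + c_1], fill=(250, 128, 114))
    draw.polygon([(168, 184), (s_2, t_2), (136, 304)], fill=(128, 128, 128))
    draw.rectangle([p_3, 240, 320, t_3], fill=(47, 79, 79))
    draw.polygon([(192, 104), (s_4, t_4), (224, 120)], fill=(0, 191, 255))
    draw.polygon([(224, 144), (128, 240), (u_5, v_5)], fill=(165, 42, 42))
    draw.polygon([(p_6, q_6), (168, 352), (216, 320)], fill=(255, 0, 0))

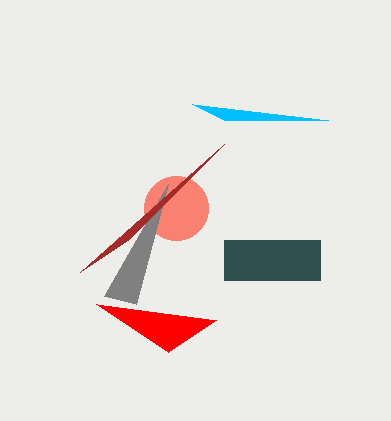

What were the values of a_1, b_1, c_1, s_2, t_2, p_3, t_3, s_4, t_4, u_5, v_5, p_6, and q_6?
a_1 = 176; b_1 = 208; c_1 = 32; s_2 = 104; t_2 = 296; p_3 = 224; t_3 = 280; s_4 = 328; t_4 = 120; u_5 = 80; v_5 = 272; p_6 = 96; q_6 = 304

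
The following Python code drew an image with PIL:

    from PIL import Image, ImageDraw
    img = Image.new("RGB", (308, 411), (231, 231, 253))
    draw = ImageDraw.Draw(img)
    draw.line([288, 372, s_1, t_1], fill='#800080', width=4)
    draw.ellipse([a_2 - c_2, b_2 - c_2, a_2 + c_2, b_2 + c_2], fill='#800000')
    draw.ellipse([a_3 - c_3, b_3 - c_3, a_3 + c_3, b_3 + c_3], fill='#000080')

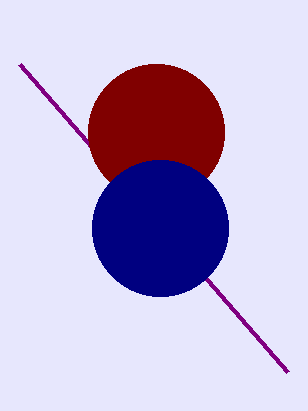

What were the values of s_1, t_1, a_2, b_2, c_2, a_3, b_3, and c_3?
s_1 = 20, t_1 = 64, a_2 = 156, b_2 = 132, c_2 = 68, a_3 = 160, b_3 = 228, c_3 = 68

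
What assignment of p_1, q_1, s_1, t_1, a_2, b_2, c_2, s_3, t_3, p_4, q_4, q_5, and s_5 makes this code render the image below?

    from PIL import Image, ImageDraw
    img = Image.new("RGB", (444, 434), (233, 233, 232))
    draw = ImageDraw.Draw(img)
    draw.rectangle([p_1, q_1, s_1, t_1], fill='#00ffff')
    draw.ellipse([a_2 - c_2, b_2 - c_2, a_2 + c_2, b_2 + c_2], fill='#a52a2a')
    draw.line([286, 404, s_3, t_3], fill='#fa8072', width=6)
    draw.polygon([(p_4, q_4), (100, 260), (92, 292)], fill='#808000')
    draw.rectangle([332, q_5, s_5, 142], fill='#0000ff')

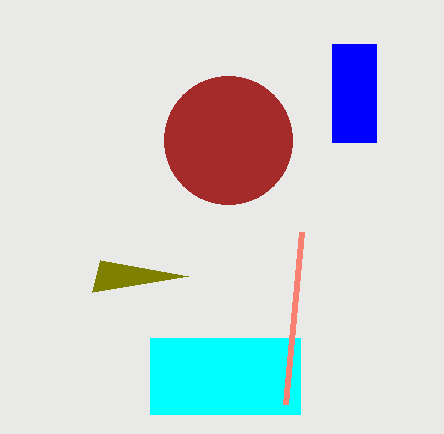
p_1 = 150; q_1 = 338; s_1 = 300; t_1 = 414; a_2 = 228; b_2 = 140; c_2 = 64; s_3 = 302; t_3 = 232; p_4 = 188; q_4 = 276; q_5 = 44; s_5 = 376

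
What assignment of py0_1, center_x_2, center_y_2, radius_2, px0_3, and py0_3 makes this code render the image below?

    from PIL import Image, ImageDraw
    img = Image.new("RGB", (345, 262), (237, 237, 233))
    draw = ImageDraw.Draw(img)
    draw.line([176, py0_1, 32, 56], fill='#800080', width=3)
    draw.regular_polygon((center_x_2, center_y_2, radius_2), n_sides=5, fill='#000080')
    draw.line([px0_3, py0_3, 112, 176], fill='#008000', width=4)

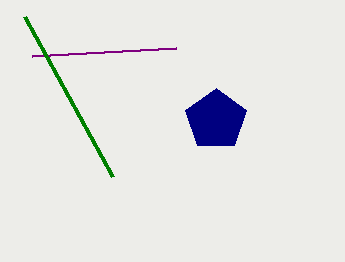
py0_1 = 48
center_x_2 = 216
center_y_2 = 120
radius_2 = 32
px0_3 = 24
py0_3 = 16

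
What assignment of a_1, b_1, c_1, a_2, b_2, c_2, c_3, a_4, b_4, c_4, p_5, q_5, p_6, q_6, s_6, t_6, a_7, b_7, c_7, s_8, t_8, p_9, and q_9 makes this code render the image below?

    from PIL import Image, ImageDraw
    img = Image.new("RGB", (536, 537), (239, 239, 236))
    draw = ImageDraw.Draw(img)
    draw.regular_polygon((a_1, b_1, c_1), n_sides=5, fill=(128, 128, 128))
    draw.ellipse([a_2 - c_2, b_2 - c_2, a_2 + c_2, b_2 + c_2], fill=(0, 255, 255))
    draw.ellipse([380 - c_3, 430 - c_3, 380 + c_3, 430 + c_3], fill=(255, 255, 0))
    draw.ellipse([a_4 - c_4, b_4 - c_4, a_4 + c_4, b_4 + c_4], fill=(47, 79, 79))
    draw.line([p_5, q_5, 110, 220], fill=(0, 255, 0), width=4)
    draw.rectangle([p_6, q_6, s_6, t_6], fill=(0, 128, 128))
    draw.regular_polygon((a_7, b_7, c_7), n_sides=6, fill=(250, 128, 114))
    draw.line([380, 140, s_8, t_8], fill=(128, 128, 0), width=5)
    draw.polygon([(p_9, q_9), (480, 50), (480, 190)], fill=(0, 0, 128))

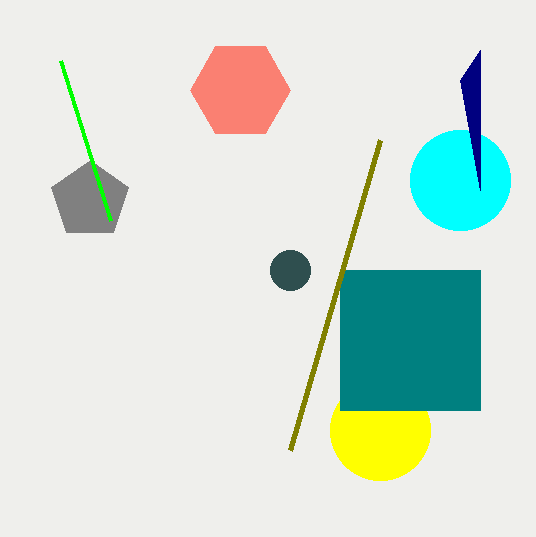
a_1 = 90; b_1 = 200; c_1 = 40; a_2 = 460; b_2 = 180; c_2 = 50; c_3 = 50; a_4 = 290; b_4 = 270; c_4 = 20; p_5 = 60; q_5 = 60; p_6 = 340; q_6 = 270; s_6 = 480; t_6 = 410; a_7 = 240; b_7 = 90; c_7 = 50; s_8 = 290; t_8 = 450; p_9 = 460; q_9 = 80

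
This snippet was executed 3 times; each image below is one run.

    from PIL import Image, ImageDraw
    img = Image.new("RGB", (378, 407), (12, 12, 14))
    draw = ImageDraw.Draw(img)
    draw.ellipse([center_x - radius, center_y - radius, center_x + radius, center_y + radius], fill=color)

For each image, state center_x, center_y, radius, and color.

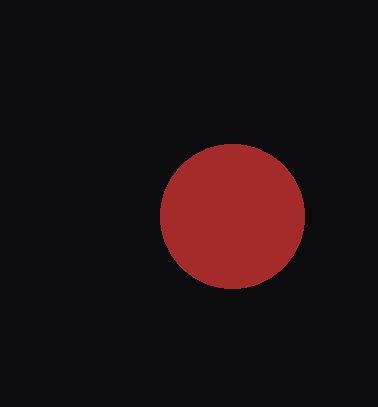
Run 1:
center_x = 232, center_y = 216, radius = 72, color = 'brown'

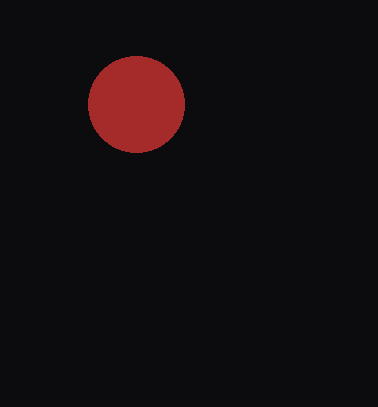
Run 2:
center_x = 136, center_y = 104, radius = 48, color = 'brown'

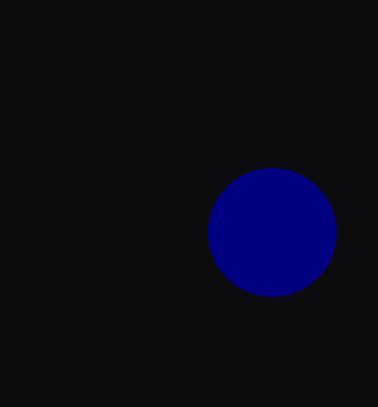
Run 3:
center_x = 272
center_y = 232
radius = 64
color = 'navy'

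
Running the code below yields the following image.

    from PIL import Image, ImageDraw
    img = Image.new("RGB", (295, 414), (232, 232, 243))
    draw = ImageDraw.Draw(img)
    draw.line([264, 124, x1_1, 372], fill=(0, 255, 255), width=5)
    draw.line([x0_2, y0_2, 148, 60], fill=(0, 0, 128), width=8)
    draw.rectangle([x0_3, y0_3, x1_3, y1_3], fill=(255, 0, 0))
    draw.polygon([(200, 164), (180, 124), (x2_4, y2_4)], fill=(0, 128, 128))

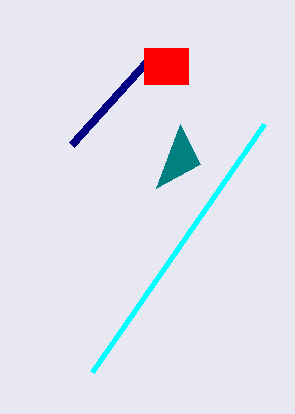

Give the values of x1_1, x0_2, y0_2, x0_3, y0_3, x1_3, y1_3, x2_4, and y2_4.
x1_1 = 92
x0_2 = 72
y0_2 = 144
x0_3 = 144
y0_3 = 48
x1_3 = 188
y1_3 = 84
x2_4 = 156
y2_4 = 188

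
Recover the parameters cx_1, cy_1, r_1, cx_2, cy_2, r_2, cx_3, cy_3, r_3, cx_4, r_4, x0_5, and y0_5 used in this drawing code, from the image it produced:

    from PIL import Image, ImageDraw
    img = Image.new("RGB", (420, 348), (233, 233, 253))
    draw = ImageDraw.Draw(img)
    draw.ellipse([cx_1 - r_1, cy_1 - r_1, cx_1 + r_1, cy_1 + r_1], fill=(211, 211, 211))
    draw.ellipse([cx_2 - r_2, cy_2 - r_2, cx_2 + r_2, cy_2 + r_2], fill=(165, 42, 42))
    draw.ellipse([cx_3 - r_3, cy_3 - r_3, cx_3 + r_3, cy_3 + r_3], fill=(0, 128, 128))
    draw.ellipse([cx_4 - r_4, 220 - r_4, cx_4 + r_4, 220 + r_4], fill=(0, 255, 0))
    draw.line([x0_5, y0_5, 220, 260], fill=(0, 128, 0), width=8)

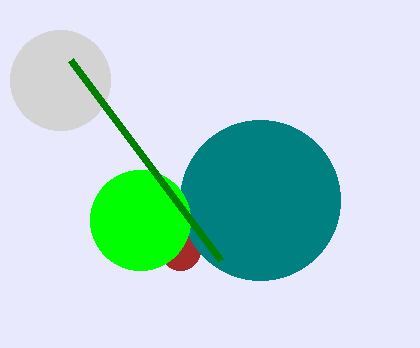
cx_1 = 60
cy_1 = 80
r_1 = 50
cx_2 = 180
cy_2 = 250
r_2 = 20
cx_3 = 260
cy_3 = 200
r_3 = 80
cx_4 = 140
r_4 = 50
x0_5 = 70
y0_5 = 60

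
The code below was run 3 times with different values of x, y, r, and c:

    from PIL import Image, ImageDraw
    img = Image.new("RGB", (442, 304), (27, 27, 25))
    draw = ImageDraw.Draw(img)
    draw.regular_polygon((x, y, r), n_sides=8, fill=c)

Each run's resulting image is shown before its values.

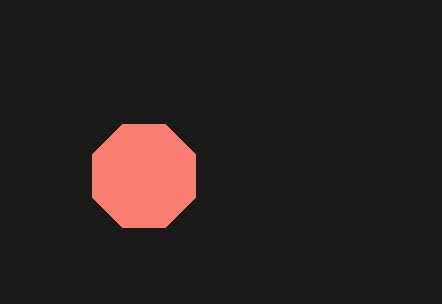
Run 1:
x = 144
y = 176
r = 56
c = 'salmon'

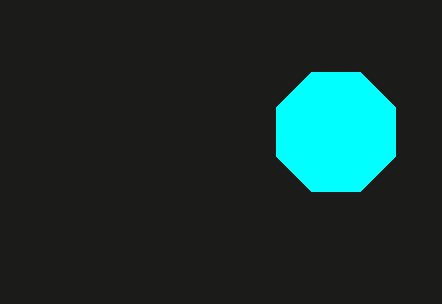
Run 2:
x = 336, y = 132, r = 64, c = 'cyan'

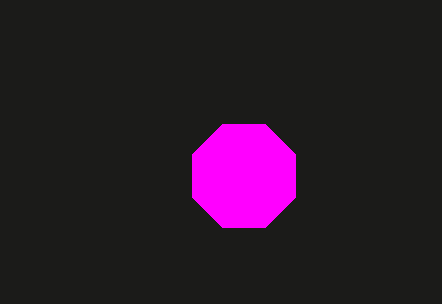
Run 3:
x = 244, y = 176, r = 56, c = 'magenta'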